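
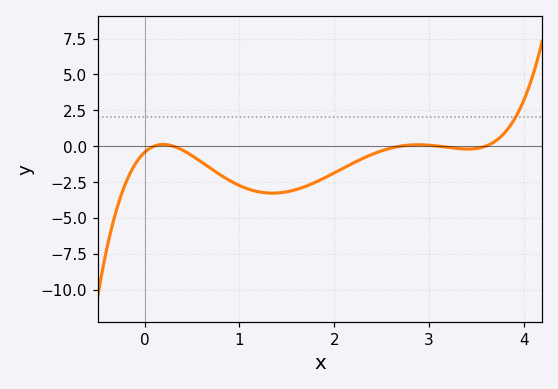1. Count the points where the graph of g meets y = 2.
1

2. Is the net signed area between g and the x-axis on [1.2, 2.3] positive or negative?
negative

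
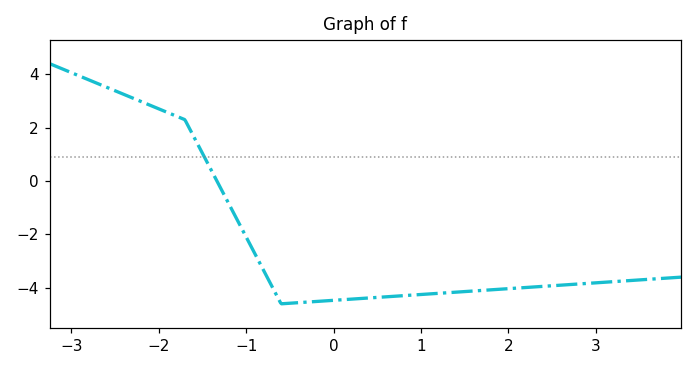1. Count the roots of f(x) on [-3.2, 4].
1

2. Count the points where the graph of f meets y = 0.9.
1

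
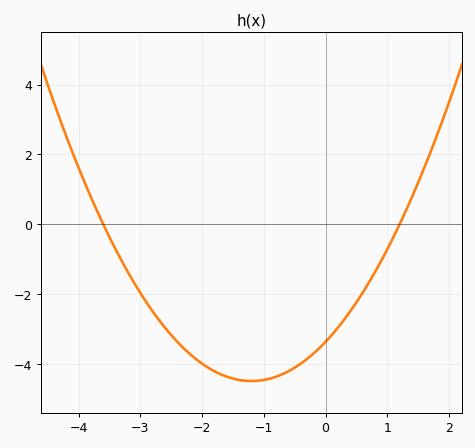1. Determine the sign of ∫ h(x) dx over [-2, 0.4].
negative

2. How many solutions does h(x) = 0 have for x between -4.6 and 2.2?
2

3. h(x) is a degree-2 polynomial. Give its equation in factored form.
y = 0.78(x + 3.6)(x - 1.2)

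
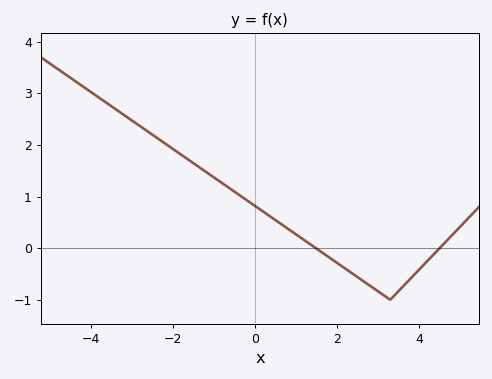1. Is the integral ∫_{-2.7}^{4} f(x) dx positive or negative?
positive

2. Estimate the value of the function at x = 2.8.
-0.7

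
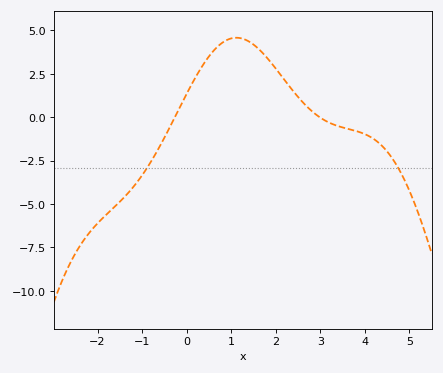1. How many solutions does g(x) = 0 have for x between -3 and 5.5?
2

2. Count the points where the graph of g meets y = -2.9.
2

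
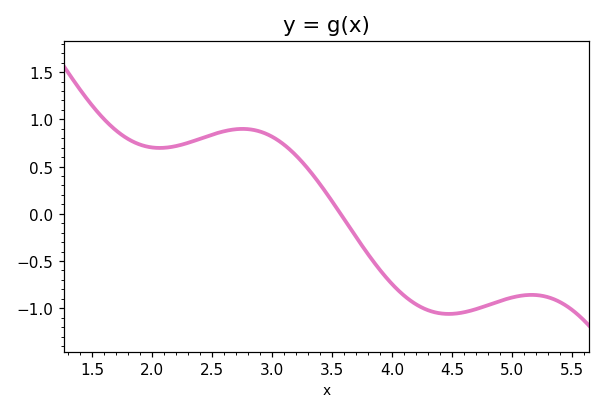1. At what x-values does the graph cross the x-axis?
3.57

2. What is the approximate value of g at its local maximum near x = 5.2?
-0.859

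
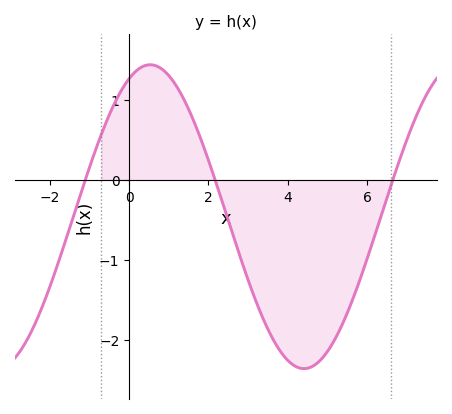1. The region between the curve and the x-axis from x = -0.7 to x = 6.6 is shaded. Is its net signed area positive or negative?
negative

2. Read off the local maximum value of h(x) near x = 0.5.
1.4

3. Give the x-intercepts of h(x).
-1.2, 2.2, 6.6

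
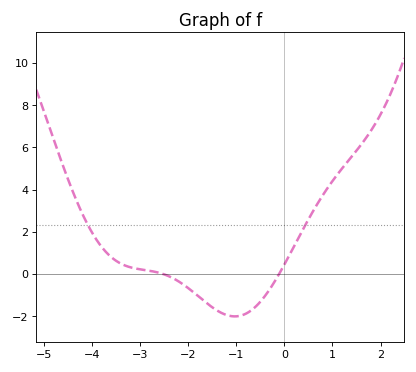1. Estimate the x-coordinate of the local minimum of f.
-1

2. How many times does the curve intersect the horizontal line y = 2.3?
2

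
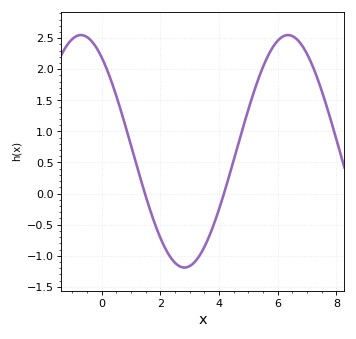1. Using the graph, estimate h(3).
-1.15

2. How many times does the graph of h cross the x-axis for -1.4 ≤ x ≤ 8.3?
2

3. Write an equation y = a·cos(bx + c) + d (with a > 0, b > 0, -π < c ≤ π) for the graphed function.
y = 1.87cos(0.89x + 0.63) + 0.68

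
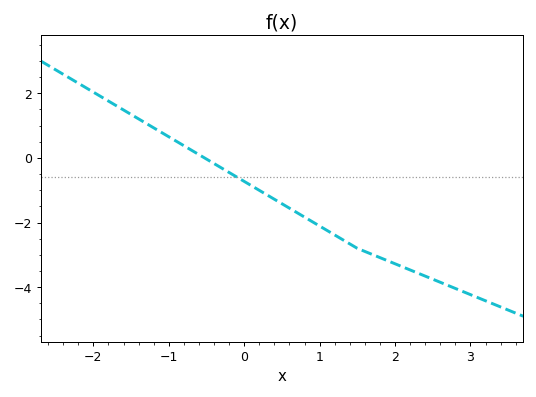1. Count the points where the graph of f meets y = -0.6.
1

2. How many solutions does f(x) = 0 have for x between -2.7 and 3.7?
1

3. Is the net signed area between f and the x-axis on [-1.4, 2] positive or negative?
negative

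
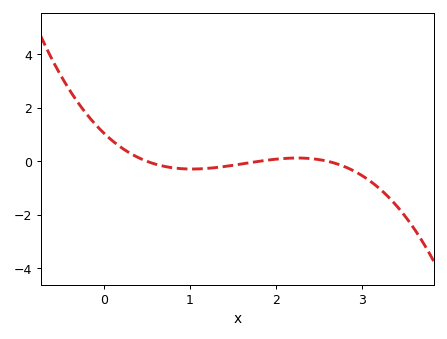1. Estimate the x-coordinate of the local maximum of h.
2.24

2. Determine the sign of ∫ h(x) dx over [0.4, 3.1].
negative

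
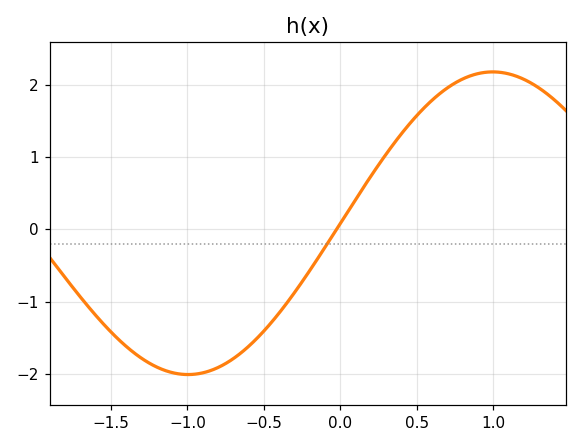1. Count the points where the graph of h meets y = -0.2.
1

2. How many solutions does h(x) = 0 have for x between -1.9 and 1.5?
1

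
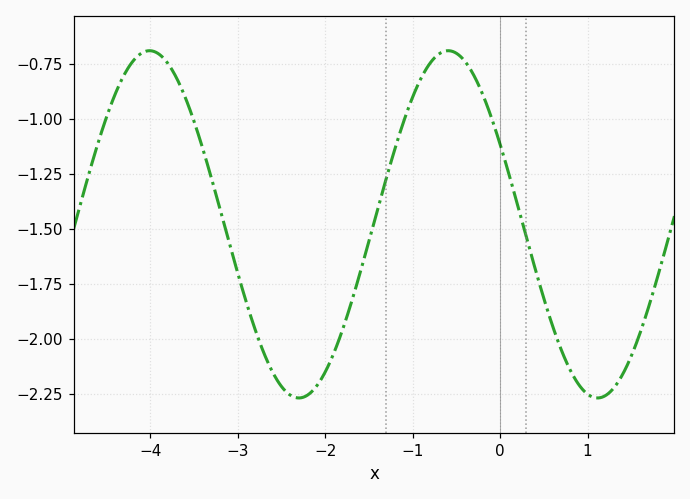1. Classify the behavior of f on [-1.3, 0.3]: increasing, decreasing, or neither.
neither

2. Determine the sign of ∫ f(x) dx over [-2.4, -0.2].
negative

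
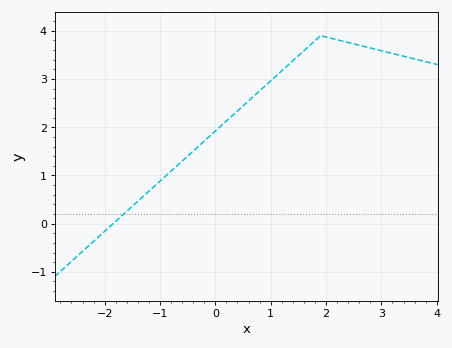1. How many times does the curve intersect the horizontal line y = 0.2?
1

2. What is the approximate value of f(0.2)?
2.13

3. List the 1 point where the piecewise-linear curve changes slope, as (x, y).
(1.9, 3.9)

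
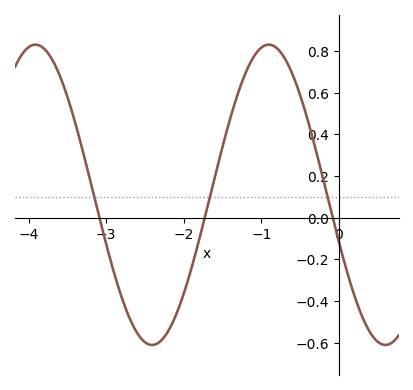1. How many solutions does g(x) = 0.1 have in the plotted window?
3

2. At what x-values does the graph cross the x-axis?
-3.1, -1.7, -0.1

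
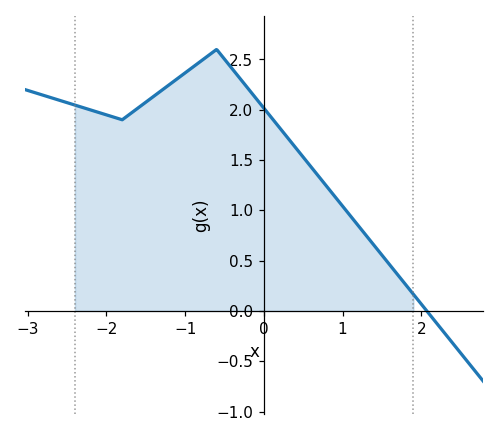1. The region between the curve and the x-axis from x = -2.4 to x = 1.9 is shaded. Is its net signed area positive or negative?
positive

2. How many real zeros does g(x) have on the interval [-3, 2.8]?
1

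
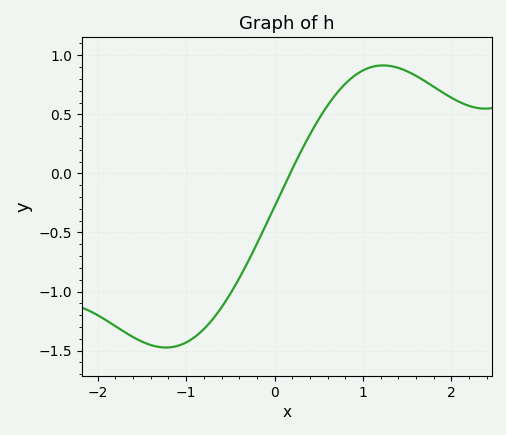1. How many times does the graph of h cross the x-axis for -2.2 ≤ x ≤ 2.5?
1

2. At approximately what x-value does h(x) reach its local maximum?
1.23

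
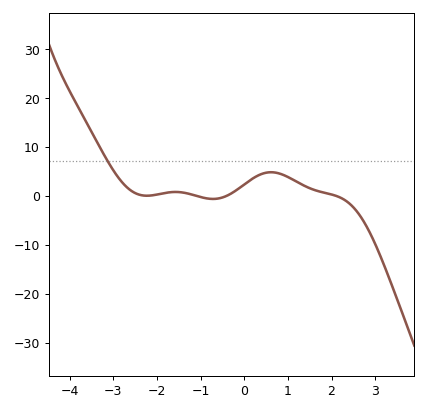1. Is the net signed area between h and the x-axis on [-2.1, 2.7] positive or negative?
positive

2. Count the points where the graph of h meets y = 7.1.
1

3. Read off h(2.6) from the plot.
-3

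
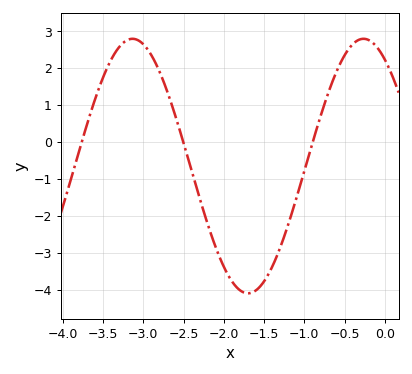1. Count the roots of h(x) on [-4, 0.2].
3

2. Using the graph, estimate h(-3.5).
1.8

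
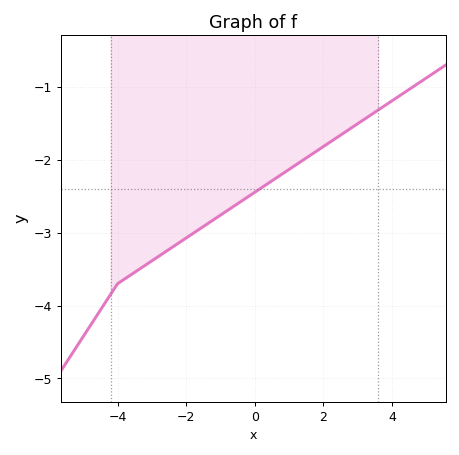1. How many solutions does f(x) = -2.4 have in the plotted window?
1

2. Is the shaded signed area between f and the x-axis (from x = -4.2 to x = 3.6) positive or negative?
negative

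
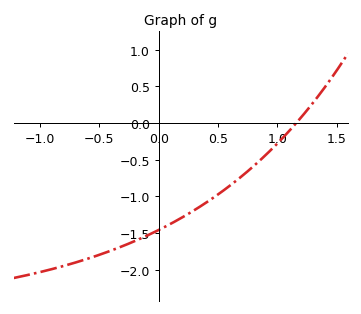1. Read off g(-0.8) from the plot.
-1.95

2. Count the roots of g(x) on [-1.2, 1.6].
1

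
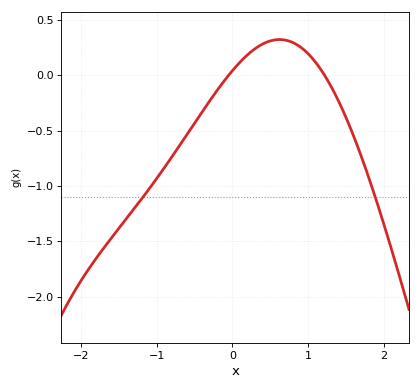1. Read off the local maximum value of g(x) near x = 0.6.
0.322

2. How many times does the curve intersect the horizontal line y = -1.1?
2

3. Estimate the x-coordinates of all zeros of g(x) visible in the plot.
-0.05, 1.22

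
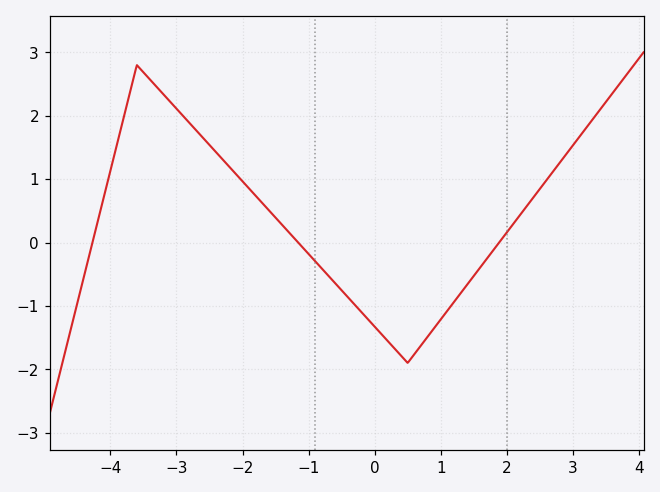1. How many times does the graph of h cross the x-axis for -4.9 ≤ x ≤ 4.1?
3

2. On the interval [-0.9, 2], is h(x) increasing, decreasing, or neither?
neither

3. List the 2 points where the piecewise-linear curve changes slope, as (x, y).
(-3.6, 2.8); (0.5, -1.9)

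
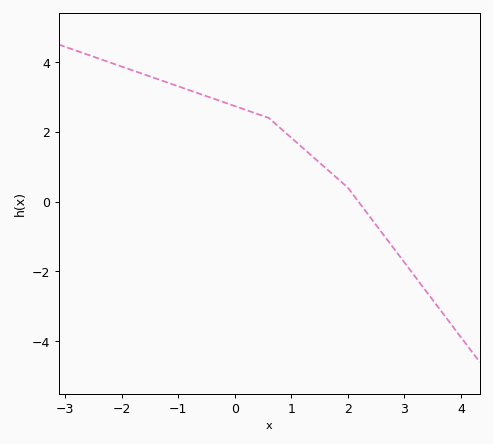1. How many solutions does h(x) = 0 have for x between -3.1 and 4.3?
1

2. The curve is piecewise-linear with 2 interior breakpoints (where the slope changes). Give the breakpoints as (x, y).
(0.6, 2.4); (2, 0.4)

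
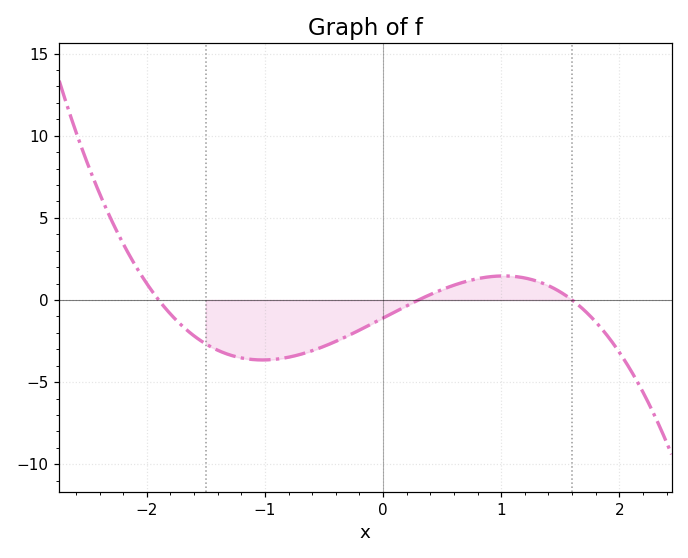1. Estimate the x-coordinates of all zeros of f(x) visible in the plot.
-1.9, 0.3, 1.6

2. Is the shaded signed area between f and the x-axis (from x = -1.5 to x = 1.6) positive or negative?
negative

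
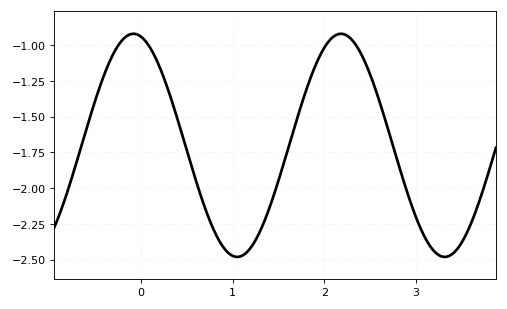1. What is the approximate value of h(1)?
-2.47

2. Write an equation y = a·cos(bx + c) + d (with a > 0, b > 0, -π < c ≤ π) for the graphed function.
y = 0.78cos(2.78x + 0.22) - 1.7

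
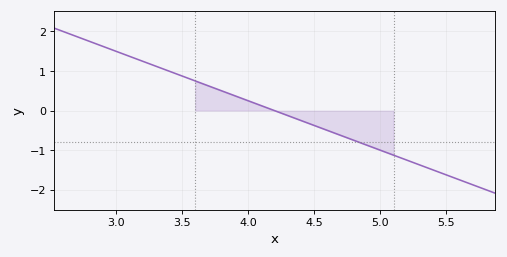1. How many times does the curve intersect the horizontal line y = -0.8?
1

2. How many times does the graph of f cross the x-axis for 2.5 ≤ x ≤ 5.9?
1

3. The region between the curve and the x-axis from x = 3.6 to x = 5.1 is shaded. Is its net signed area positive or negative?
negative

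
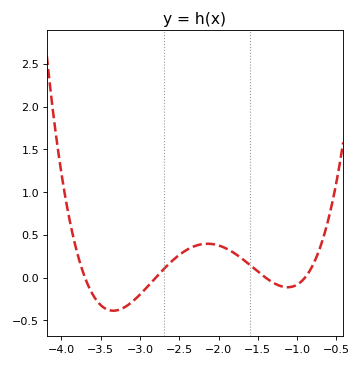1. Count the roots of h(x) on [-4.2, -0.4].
4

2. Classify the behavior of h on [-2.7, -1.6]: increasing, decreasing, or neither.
neither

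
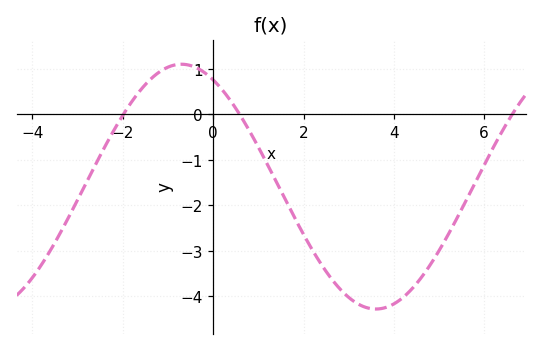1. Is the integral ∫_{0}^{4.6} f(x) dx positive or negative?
negative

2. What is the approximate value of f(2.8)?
-3.83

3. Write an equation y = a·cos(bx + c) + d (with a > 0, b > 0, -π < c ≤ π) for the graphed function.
y = 2.69cos(0.73x + 0.512) - 1.59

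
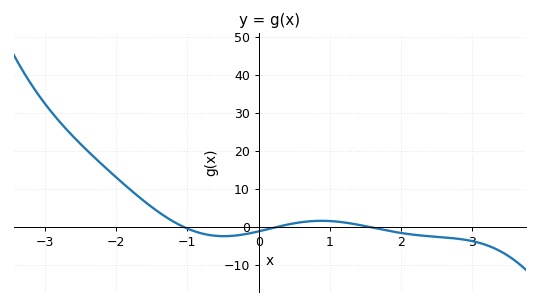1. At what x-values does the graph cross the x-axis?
-1, 0.2, 1.6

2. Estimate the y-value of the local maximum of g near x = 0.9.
2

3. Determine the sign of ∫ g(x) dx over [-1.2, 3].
negative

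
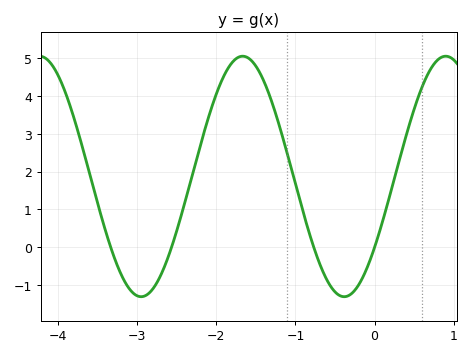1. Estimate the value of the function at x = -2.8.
-1.1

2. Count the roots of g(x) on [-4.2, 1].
4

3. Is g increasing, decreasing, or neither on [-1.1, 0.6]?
neither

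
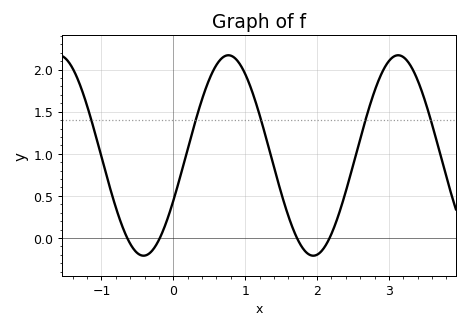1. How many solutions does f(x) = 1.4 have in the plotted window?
5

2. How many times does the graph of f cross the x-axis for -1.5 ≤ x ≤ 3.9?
4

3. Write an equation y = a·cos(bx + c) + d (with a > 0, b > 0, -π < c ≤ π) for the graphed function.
y = 1.19cos(2.7x - 2) + 0.98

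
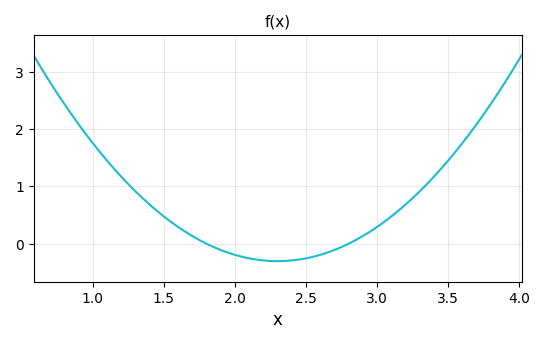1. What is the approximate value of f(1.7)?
0.15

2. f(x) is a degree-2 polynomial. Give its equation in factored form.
y = 1.22(x - 1.8)(x - 2.8)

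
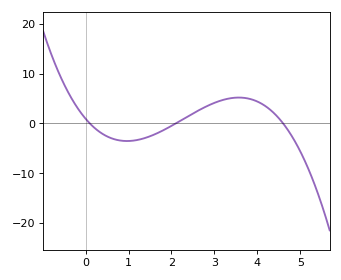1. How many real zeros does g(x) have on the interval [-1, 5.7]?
3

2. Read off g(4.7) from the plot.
-1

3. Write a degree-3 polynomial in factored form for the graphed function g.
y = -0.99(x - 0.1)(x - 2.1)(x - 4.6)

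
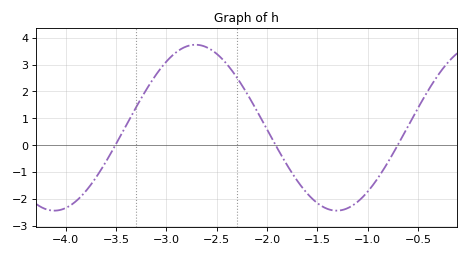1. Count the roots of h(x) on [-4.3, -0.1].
3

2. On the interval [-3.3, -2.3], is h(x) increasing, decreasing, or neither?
neither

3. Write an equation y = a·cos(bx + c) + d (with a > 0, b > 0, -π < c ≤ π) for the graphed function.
y = 3.09cos(2.2x - 0.21) + 0.65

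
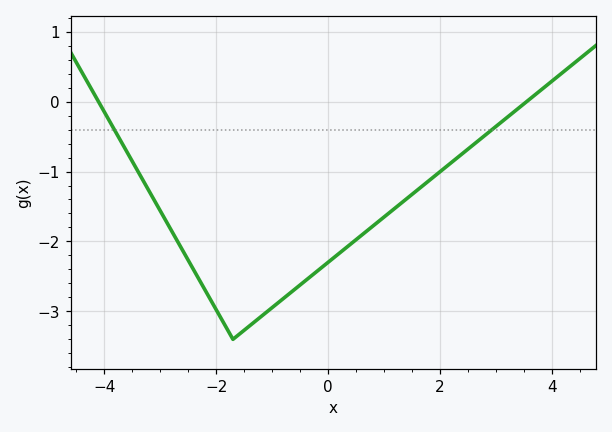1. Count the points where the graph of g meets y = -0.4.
2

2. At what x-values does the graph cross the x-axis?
-4.1, 3.55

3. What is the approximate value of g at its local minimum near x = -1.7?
-3.4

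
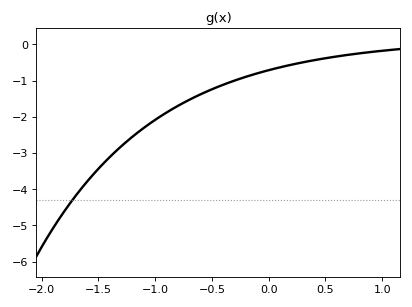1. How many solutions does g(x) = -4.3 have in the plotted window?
1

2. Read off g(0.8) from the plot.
-0.2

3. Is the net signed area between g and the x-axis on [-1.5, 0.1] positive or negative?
negative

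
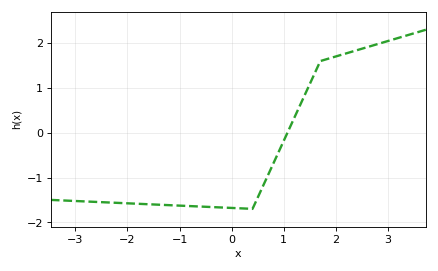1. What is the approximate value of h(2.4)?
1.84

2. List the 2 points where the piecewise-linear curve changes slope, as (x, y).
(0.4, -1.7); (1.7, 1.6)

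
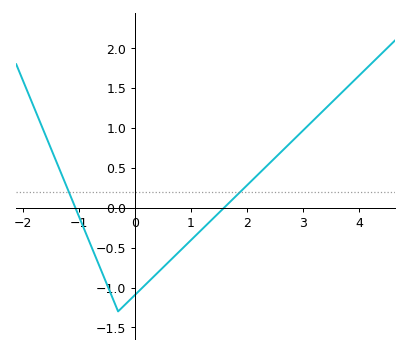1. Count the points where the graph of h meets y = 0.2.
2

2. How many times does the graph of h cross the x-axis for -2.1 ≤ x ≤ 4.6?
2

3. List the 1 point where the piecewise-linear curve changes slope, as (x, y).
(-0.3, -1.3)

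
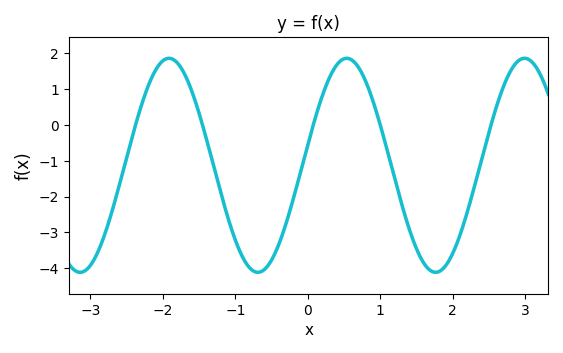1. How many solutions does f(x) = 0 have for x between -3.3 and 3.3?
5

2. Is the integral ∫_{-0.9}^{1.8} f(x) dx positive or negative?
negative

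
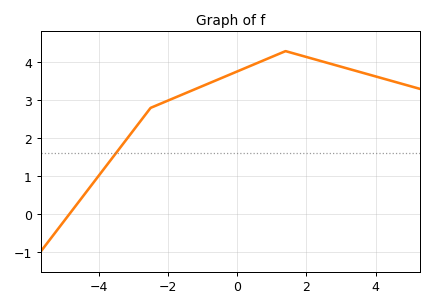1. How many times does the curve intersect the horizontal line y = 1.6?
1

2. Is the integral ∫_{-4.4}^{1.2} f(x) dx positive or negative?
positive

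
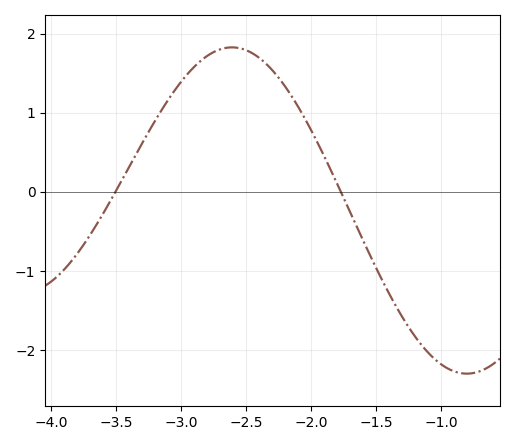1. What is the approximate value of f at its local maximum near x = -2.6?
1.8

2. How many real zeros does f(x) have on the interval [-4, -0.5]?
2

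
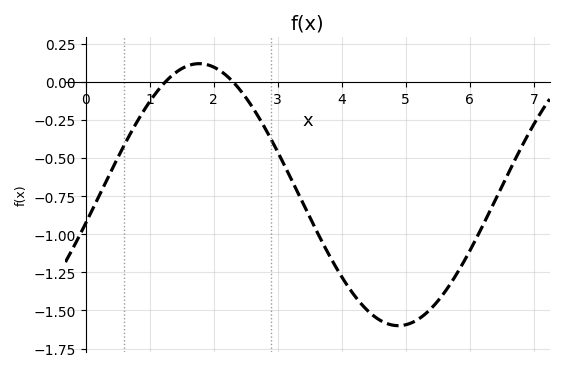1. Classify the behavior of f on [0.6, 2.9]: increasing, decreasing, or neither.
neither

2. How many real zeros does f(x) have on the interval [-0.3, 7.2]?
2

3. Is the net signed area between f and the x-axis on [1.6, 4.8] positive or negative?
negative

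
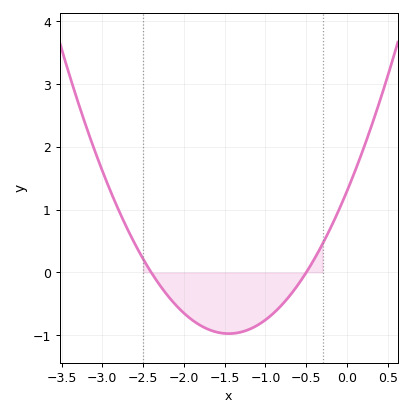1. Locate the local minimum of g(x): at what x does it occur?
-1.5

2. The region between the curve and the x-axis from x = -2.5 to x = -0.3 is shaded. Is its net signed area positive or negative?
negative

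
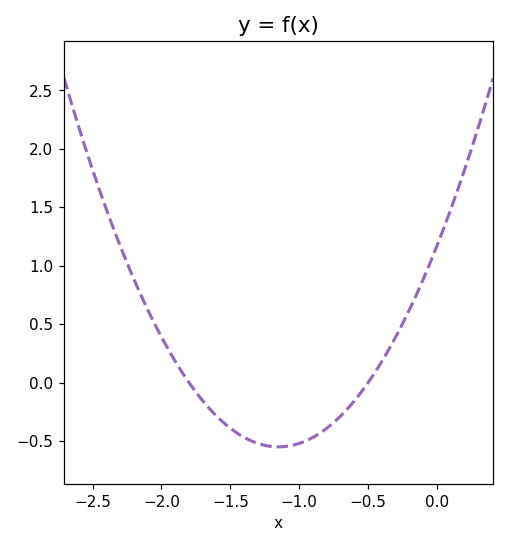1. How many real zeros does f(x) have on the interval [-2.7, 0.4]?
2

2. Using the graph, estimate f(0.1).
1.48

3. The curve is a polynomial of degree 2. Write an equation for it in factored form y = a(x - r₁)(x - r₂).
y = 1.3(x + 1.8)(x + 0.5)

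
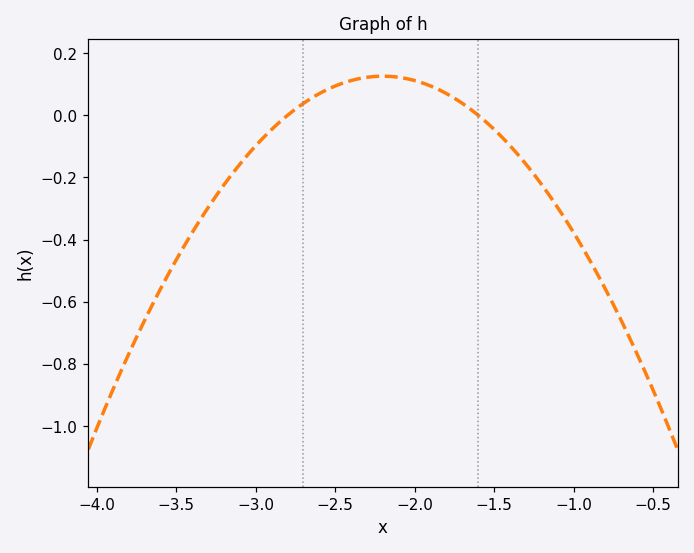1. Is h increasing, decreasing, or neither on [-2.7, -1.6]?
neither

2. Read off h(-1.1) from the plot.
-0.297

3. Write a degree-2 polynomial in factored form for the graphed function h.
y = -0.35(x + 2.8)(x + 1.6)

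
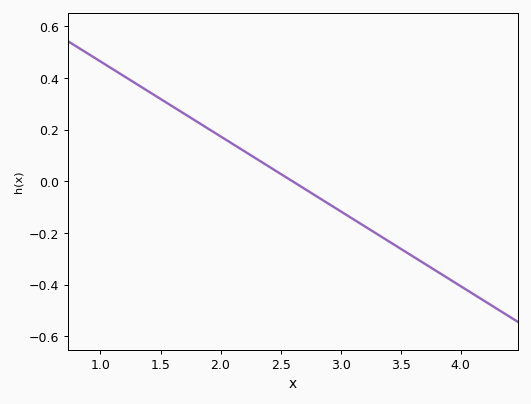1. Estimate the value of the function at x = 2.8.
-0.058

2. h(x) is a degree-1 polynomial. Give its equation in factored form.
y = -0.29(x - 2.6)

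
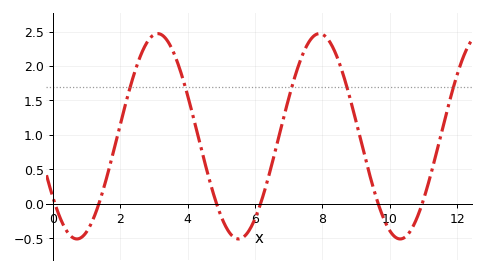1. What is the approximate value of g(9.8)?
-0.19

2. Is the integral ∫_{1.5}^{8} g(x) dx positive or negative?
positive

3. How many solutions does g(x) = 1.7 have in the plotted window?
5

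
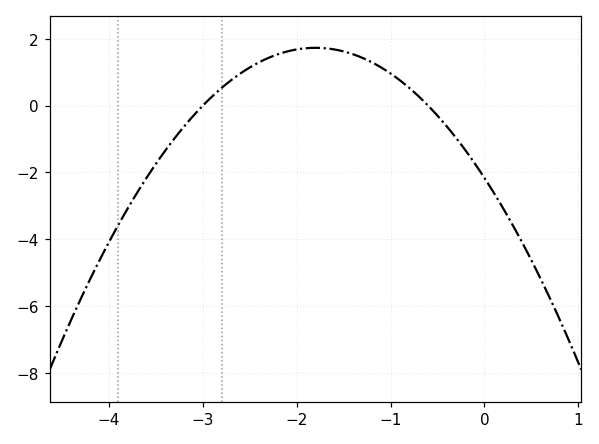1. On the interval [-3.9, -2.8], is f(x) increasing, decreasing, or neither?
increasing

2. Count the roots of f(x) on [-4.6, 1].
2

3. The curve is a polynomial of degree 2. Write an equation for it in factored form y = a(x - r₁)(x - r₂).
y = -1.2(x + 3)(x + 0.6)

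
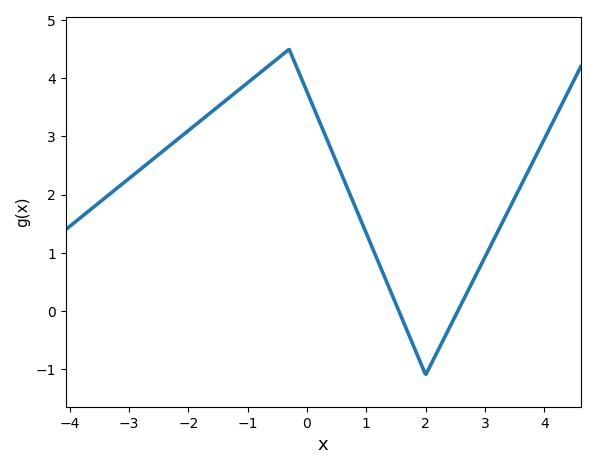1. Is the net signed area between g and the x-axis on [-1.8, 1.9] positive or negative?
positive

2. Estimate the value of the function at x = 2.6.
0.117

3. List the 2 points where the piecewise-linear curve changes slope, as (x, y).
(-0.3, 4.5); (2, -1.1)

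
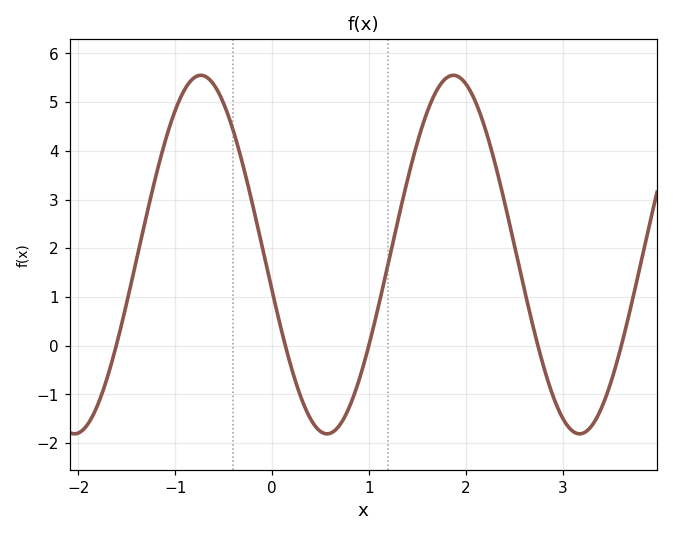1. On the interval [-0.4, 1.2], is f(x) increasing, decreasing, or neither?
neither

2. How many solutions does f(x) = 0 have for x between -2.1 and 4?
5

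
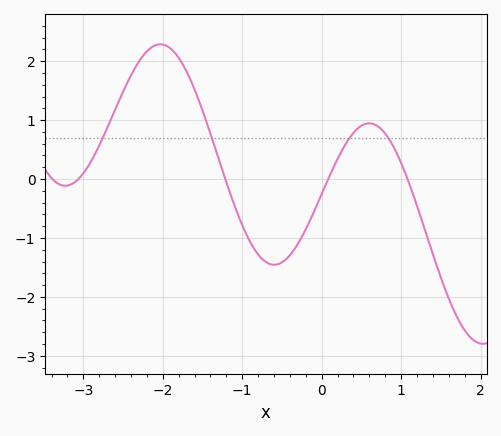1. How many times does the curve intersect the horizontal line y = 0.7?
4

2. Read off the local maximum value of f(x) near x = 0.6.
0.945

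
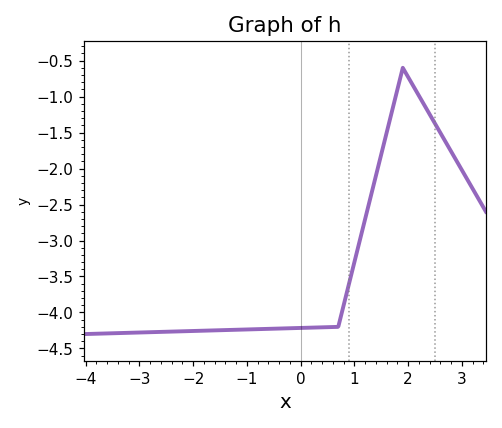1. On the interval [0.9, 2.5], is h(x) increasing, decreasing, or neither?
neither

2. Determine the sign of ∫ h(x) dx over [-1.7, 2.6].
negative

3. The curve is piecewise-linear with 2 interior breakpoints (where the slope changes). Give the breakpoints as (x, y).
(0.7, -4.2); (1.9, -0.6)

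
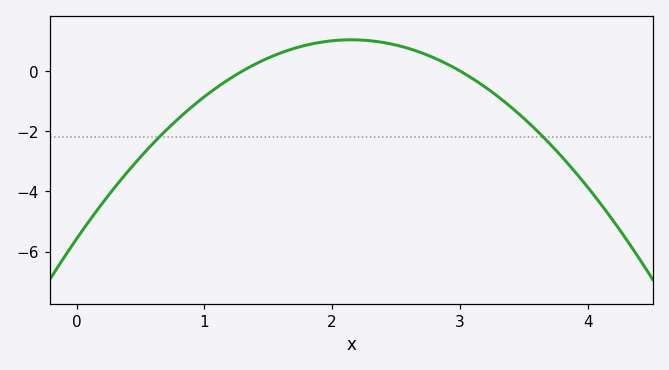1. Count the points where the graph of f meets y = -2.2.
2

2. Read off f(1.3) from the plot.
0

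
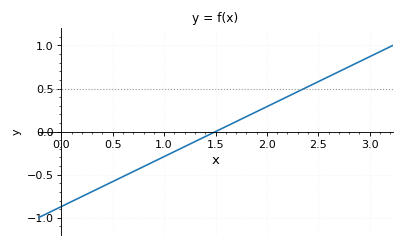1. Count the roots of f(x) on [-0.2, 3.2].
1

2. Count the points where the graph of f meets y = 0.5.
1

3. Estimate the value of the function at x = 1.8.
0.15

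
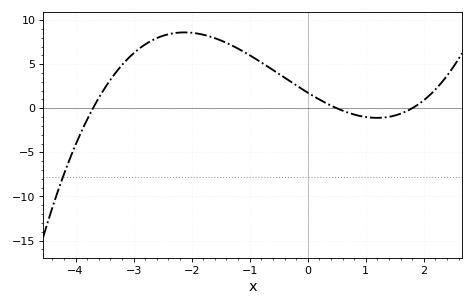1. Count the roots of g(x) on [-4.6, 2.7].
3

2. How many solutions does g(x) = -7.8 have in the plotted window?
1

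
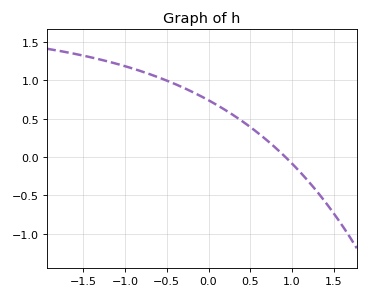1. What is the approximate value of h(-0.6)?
1.05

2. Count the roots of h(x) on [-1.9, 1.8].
1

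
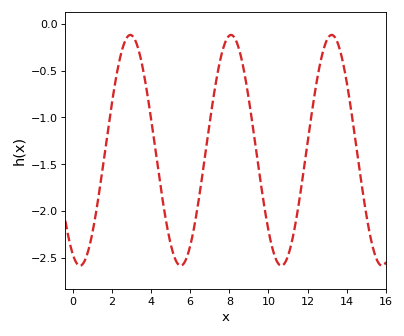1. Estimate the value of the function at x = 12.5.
-0.583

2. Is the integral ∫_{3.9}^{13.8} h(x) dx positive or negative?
negative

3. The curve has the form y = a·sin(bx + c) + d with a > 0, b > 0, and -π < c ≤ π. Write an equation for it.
y = 1.23sin(1.22x - 2.01) - 1.35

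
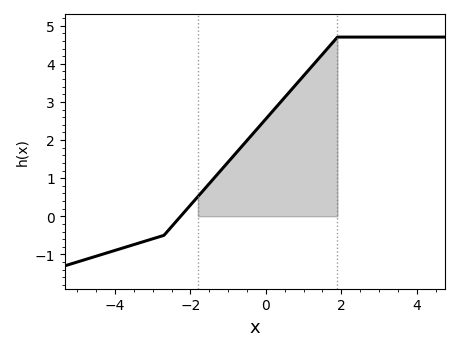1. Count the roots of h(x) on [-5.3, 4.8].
1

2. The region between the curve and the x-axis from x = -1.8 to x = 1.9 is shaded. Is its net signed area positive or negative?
positive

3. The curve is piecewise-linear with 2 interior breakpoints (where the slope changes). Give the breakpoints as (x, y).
(-2.7, -0.5); (1.9, 4.7)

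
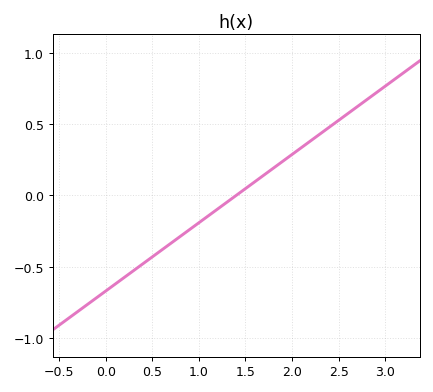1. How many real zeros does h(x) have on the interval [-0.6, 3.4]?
1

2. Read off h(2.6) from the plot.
0.576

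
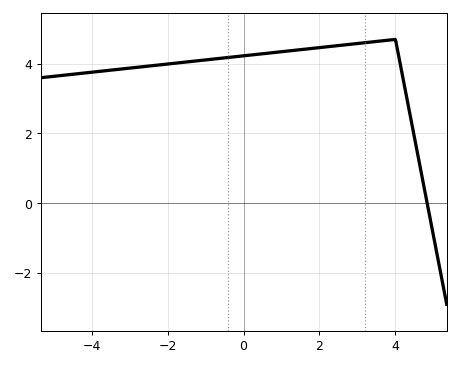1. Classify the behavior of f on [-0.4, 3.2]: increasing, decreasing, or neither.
increasing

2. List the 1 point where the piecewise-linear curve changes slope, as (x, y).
(4, 4.7)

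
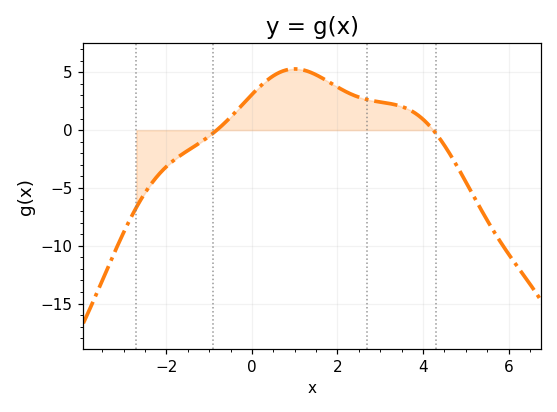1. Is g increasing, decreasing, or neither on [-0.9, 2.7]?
neither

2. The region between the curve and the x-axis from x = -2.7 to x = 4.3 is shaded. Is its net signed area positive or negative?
positive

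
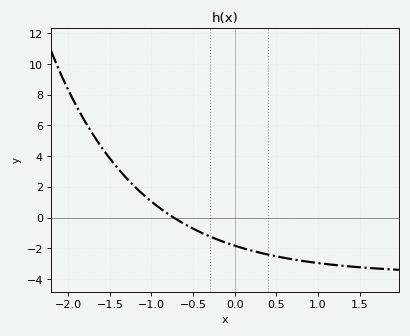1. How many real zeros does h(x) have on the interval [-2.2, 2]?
1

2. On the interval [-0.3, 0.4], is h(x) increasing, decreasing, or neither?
decreasing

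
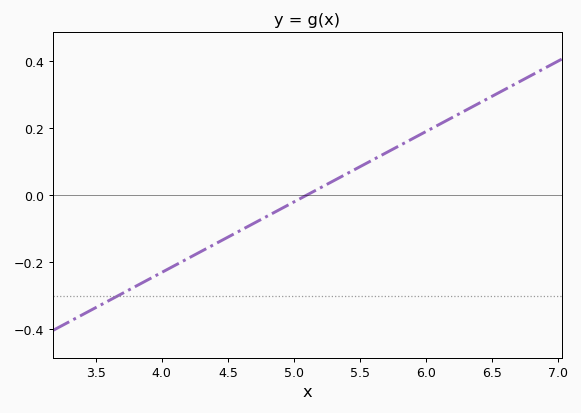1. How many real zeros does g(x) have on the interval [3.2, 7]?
1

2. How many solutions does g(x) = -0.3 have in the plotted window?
1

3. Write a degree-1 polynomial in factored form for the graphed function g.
y = 0.21(x - 5.1)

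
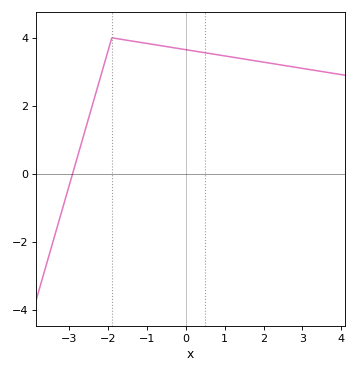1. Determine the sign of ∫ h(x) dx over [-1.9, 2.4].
positive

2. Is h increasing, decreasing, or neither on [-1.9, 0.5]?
decreasing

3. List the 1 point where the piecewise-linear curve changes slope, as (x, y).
(-1.9, 4)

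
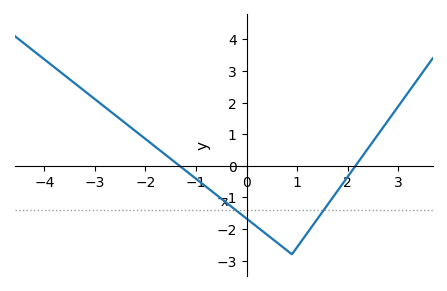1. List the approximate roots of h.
-1.32, 2.16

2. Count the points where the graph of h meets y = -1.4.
2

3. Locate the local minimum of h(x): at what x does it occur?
0.899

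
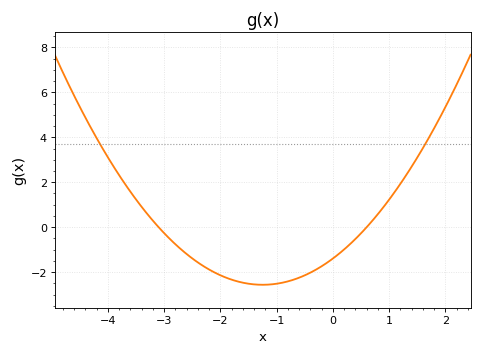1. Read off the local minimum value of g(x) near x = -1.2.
-2.57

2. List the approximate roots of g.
-3.1, 0.6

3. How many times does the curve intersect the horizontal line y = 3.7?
2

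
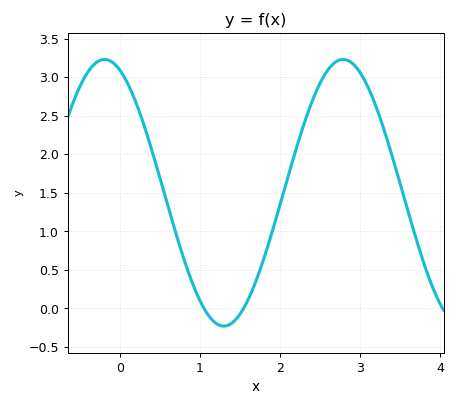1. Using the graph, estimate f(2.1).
1.7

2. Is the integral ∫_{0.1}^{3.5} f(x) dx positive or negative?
positive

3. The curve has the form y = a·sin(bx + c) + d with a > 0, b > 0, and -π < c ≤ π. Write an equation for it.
y = 1.73sin(2.11x + 1.97) + 1.5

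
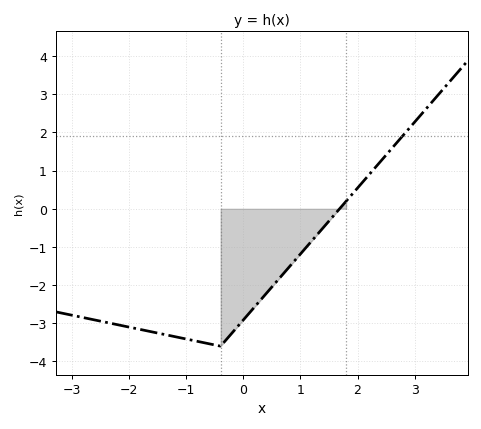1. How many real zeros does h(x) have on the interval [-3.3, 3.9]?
1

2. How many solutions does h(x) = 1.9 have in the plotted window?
1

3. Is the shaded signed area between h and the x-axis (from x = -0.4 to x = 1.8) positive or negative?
negative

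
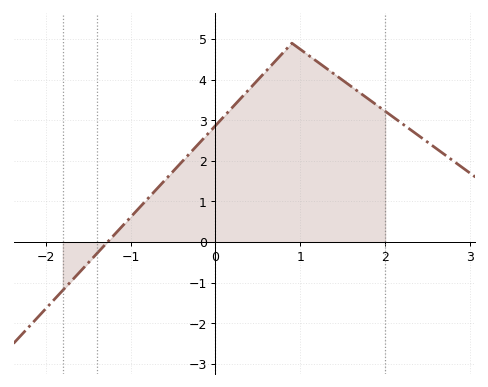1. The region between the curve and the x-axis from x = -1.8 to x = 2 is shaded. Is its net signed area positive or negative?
positive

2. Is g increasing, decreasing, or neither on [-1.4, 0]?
increasing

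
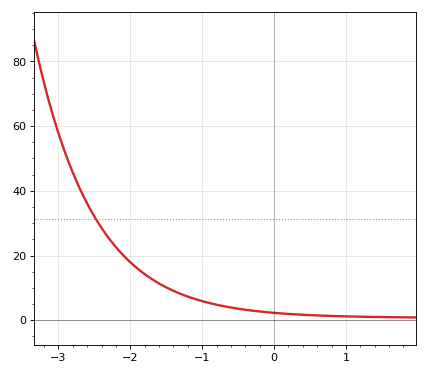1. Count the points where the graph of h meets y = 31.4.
1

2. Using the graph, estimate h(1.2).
1.11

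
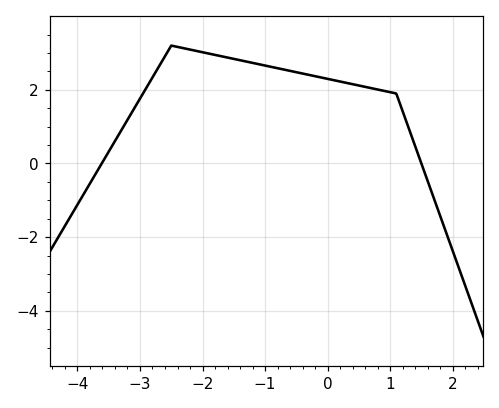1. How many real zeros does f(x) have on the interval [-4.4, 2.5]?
2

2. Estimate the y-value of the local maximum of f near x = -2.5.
3.2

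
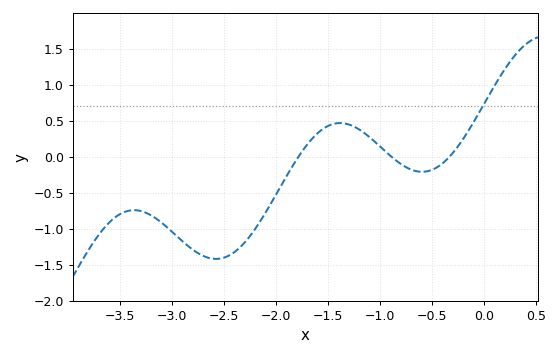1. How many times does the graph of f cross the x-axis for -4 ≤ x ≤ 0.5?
3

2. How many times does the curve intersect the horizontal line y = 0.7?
1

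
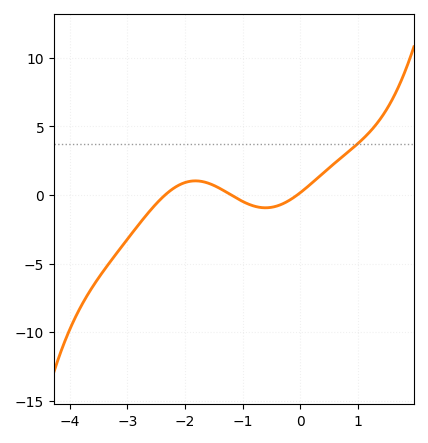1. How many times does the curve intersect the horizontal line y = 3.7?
1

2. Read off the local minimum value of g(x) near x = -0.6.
-0.931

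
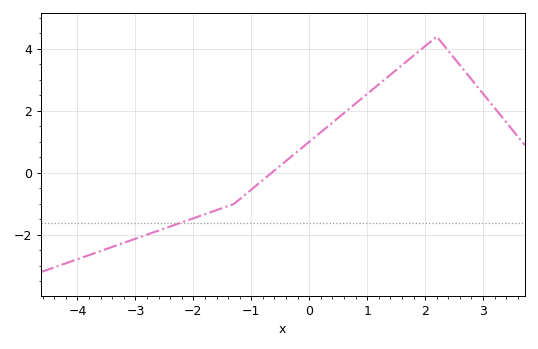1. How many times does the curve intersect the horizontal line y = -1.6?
1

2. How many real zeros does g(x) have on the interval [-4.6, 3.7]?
1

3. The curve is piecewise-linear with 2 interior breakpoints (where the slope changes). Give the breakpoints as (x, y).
(-1.3, -1); (2.2, 4.4)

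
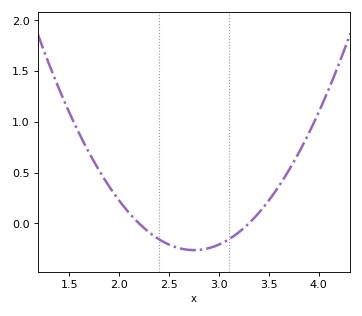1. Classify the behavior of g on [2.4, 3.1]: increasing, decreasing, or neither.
neither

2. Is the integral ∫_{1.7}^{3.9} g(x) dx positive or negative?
positive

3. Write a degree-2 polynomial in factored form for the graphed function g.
y = 0.87(x - 2.2)(x - 3.3)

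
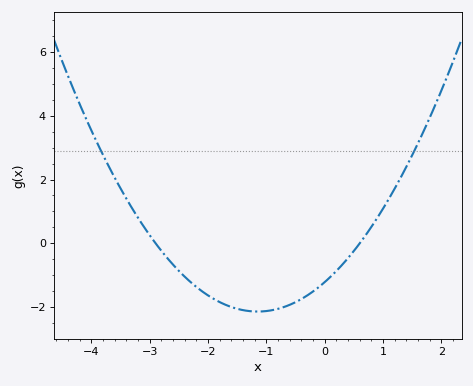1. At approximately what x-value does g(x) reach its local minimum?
-1.15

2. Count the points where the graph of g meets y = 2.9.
2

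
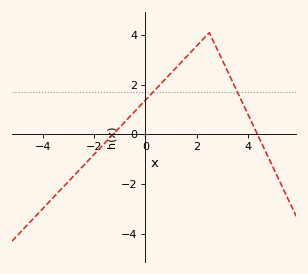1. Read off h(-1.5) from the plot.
-0.2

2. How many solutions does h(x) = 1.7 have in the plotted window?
2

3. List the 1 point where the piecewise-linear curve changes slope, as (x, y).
(2.5, 4.1)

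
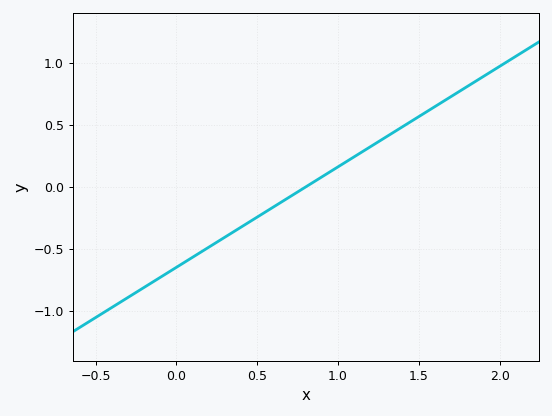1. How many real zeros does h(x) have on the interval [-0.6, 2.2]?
1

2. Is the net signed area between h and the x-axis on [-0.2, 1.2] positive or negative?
negative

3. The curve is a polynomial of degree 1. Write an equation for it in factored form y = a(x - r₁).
y = 0.81(x - 0.8)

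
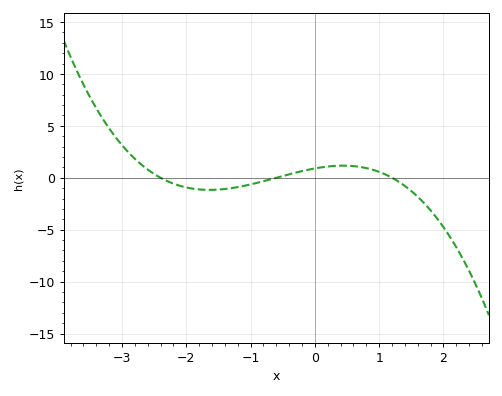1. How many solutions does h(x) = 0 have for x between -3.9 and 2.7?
3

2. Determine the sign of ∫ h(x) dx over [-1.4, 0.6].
positive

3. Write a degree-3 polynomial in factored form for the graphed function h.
y = -0.52(x + 2.4)(x + 0.6)(x - 1.2)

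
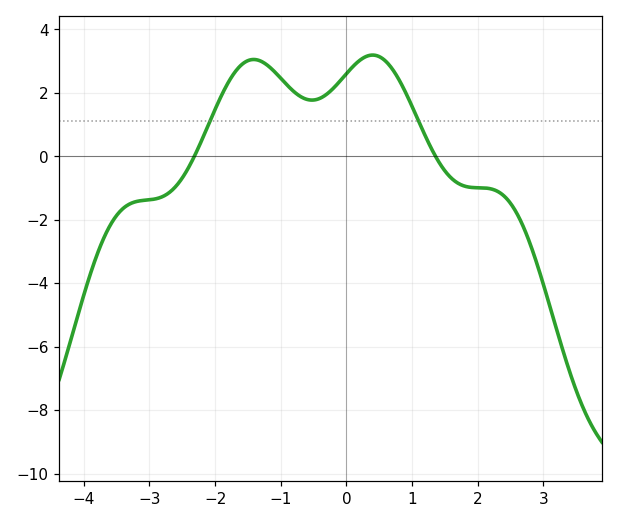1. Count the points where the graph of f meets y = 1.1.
2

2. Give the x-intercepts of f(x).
-2.4, 1.4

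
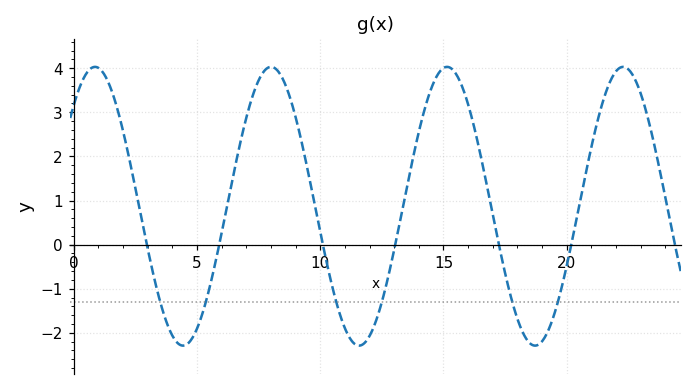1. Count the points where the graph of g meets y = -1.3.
6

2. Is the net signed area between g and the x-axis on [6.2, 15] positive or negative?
positive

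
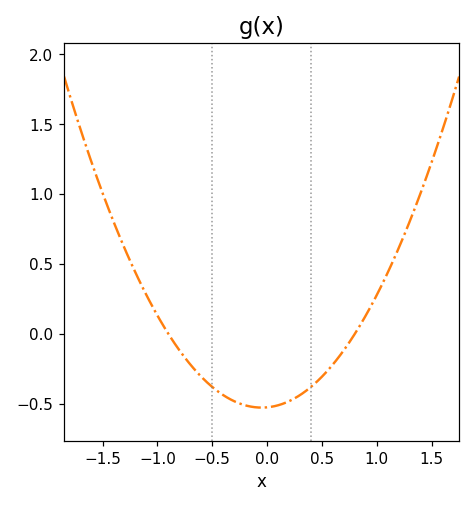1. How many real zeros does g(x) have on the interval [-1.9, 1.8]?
2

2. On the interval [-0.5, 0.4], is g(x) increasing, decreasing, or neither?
neither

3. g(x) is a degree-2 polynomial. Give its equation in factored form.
y = 0.73(x + 0.9)(x - 0.8)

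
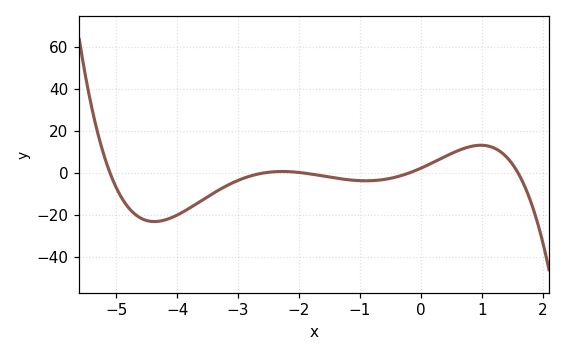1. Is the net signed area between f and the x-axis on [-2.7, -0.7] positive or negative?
negative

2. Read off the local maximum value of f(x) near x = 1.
14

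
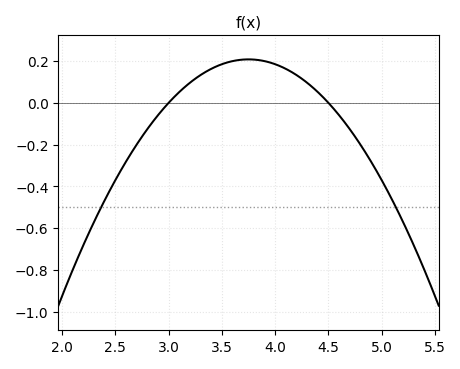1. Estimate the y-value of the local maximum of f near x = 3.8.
0.208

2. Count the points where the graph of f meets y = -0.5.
2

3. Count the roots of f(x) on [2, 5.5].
2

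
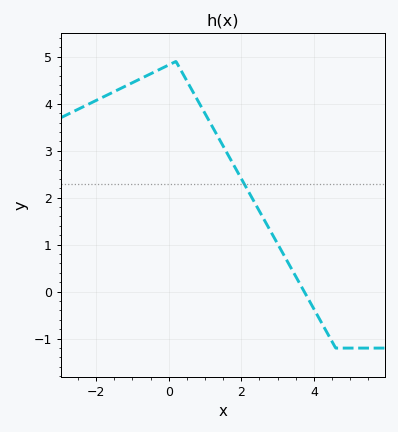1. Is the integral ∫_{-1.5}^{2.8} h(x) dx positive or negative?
positive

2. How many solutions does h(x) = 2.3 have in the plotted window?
1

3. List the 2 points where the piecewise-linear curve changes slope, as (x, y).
(0.2, 4.9); (4.6, -1.2)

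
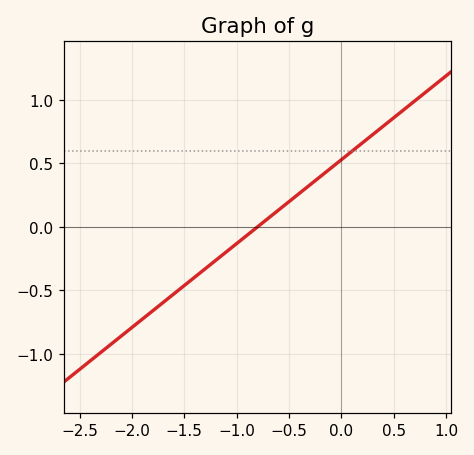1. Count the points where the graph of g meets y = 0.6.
1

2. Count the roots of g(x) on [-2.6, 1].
1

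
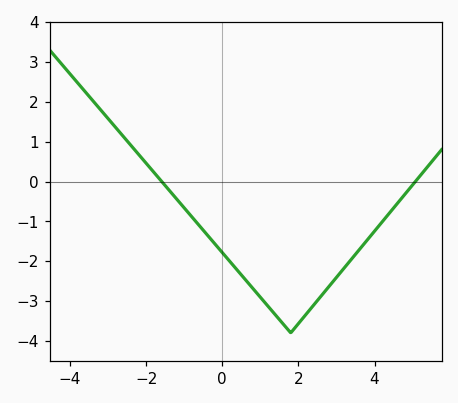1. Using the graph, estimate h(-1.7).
0.124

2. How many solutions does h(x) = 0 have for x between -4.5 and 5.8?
2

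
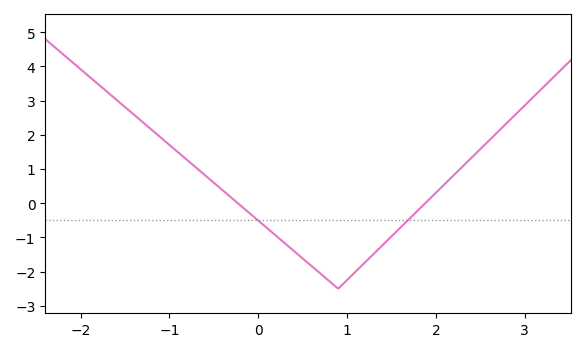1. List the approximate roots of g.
-0.2, 1.9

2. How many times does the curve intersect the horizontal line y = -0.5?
2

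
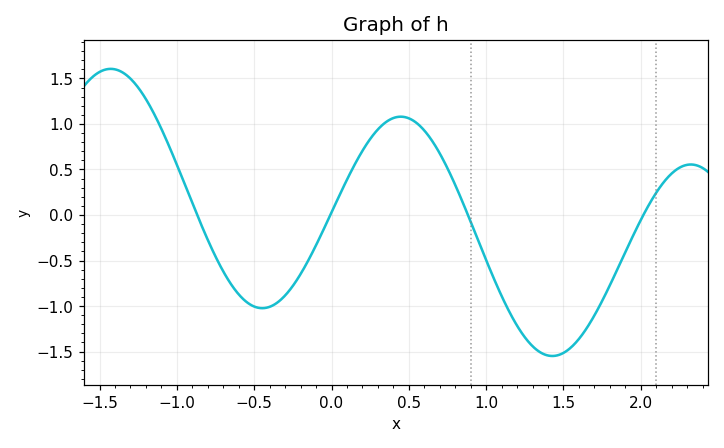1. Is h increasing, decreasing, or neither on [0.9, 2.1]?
neither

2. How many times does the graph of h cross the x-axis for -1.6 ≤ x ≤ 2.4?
4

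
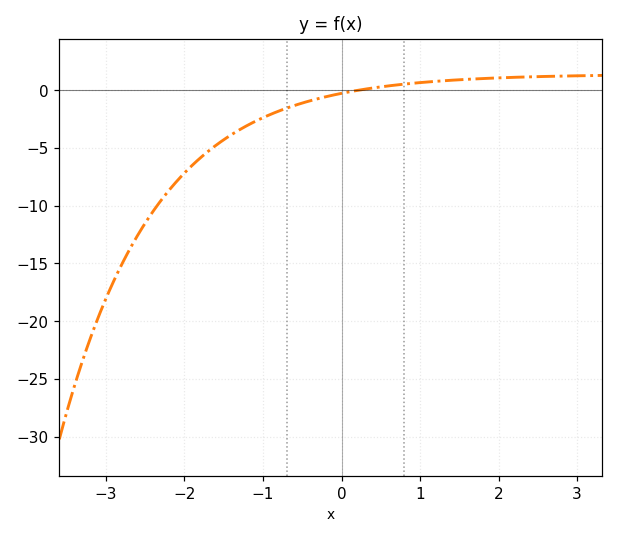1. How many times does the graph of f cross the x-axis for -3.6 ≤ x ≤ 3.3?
1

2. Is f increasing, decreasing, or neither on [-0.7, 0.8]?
increasing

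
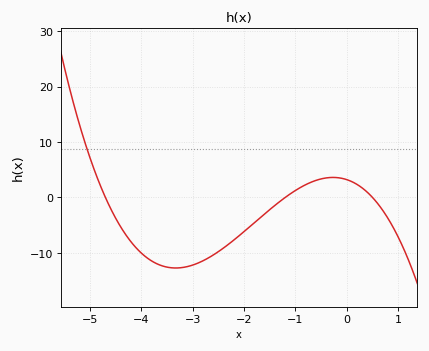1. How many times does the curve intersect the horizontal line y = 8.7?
1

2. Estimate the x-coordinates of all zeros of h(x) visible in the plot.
-4.7, -1.2, 0.5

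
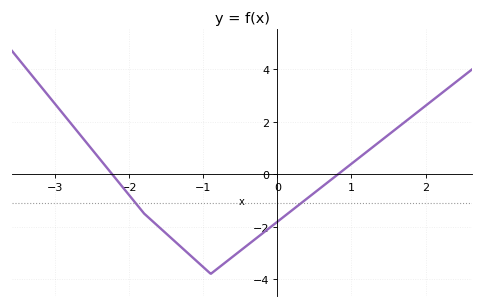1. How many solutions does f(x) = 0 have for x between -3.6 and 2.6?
2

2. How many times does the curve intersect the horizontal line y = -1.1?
2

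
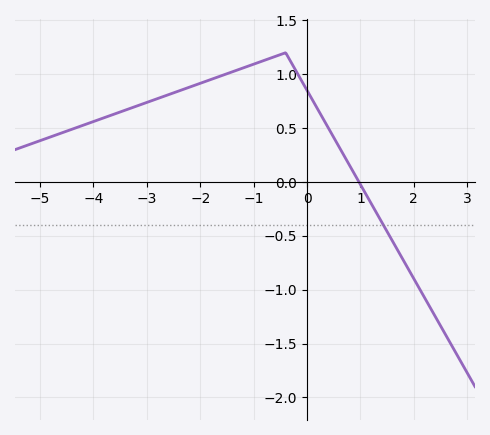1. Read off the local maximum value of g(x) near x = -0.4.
1.2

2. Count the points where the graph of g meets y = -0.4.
1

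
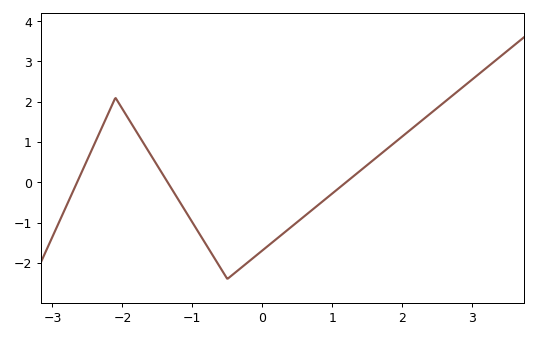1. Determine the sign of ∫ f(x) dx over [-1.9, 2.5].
negative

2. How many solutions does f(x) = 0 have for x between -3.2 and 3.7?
3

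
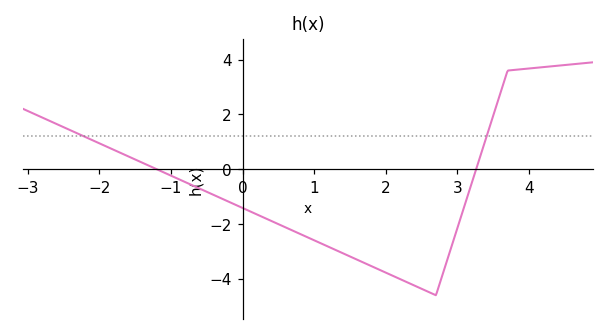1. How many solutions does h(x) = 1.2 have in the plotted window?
2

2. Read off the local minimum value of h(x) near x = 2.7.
-4.6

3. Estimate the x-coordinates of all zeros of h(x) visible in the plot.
-1.2, 3.26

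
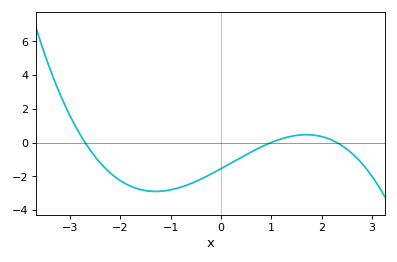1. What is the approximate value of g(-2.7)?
0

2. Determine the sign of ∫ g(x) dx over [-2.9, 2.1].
negative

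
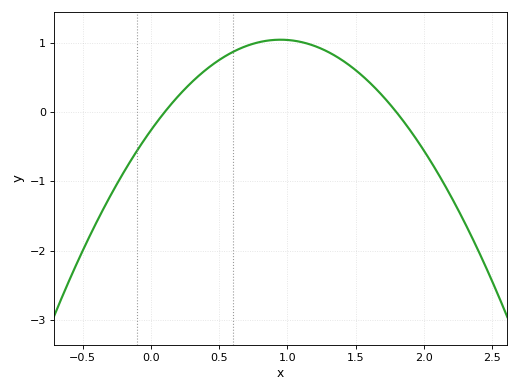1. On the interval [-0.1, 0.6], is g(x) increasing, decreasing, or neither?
increasing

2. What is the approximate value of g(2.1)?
-0.87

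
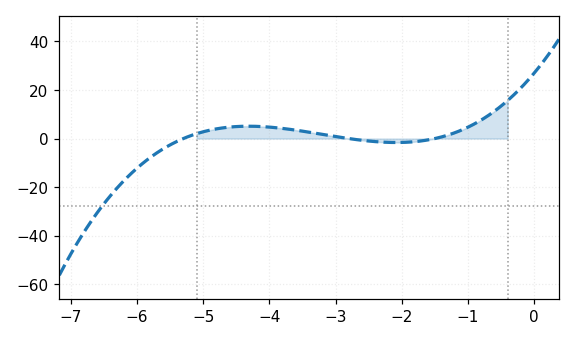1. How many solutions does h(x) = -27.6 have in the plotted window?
1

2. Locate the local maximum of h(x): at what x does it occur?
-4.4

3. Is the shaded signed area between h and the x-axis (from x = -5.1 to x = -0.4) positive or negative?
positive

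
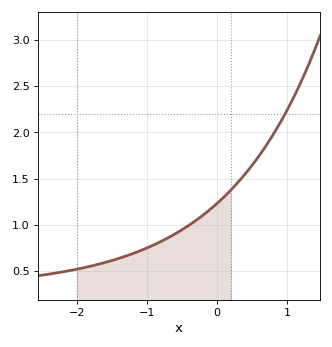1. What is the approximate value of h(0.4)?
1.55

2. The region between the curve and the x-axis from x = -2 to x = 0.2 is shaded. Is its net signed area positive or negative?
positive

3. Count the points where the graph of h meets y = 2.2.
1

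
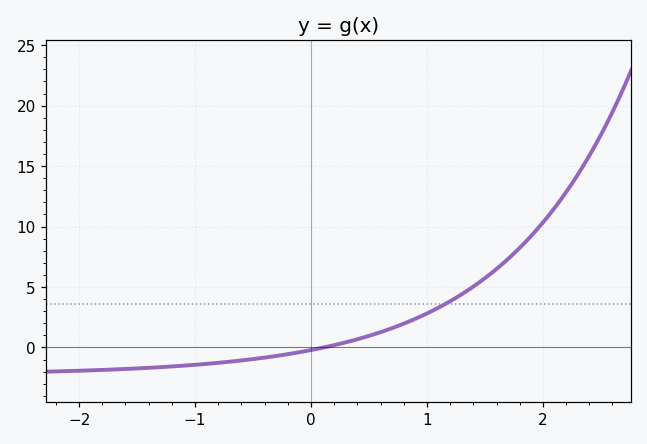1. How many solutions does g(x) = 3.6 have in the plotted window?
1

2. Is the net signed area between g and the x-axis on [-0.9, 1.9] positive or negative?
positive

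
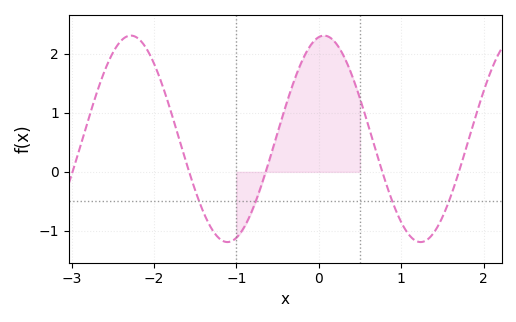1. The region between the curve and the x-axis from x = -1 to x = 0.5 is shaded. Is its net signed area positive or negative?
positive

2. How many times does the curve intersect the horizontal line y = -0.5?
4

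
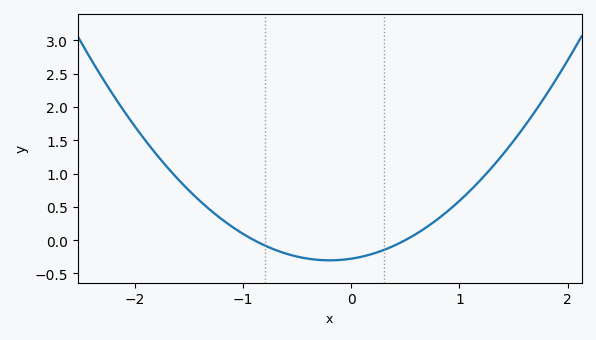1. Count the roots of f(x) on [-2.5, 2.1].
2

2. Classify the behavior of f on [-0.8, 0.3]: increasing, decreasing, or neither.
neither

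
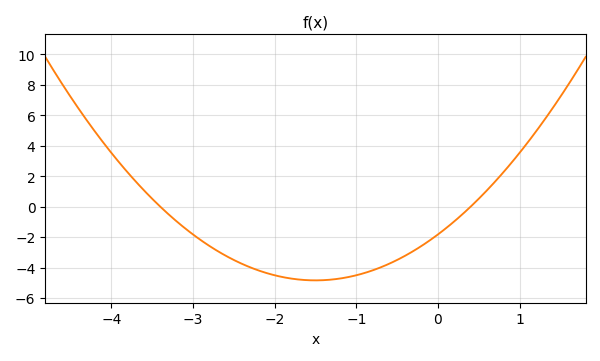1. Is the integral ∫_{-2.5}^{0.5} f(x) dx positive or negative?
negative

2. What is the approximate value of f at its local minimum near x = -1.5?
-4.84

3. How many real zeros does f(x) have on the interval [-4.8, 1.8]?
2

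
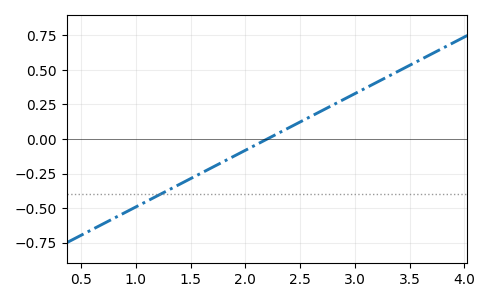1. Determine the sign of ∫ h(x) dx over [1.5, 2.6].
negative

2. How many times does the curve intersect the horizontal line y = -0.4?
1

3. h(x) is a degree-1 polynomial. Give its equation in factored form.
y = 0.41(x - 2.2)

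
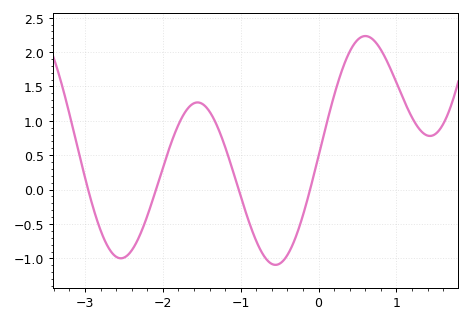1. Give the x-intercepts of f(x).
-2.96, -2.09, -1.03, -0.109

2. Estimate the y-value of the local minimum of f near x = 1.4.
0.78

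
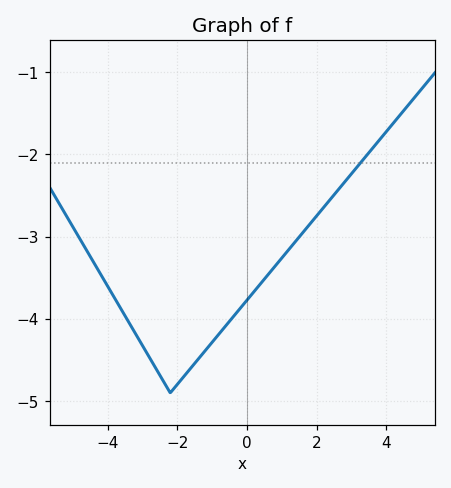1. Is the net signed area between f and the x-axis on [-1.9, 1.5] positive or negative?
negative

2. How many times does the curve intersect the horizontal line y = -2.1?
1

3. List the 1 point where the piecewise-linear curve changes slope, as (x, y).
(-2.2, -4.9)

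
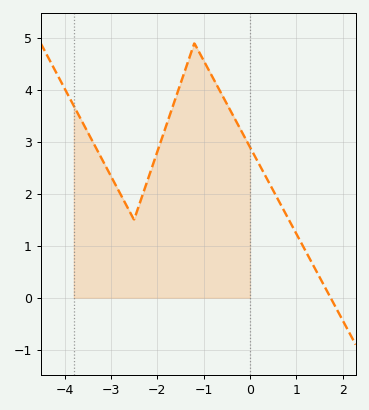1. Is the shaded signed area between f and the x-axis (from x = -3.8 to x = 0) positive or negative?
positive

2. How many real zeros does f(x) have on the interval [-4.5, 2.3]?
1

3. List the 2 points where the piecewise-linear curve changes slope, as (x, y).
(-2.5, 1.5); (-1.2, 4.9)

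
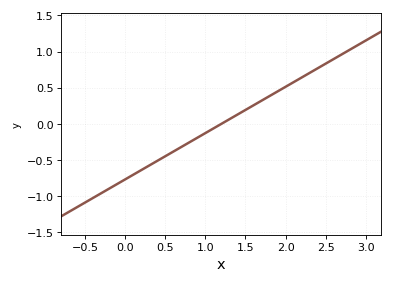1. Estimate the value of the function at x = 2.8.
1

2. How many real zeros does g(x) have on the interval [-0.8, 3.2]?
1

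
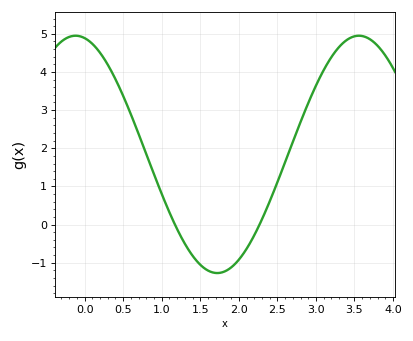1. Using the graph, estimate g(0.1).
4.74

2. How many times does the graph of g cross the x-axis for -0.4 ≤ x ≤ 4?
2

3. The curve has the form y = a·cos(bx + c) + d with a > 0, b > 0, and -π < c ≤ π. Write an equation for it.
y = 3.11cos(1.71x + 0.2) + 1.84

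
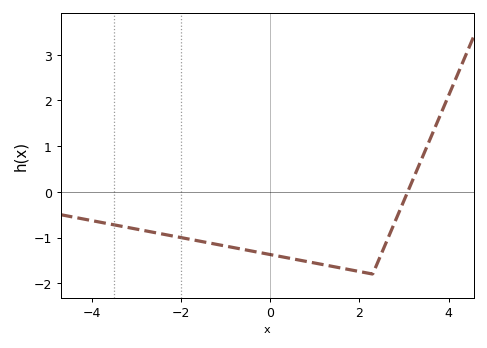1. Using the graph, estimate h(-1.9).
-1.02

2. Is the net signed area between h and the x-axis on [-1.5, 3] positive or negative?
negative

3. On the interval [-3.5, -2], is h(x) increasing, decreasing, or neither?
decreasing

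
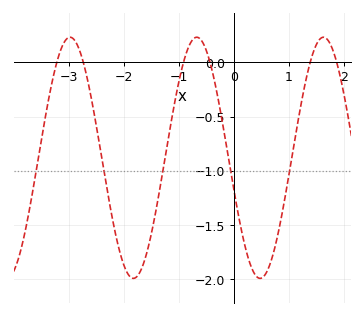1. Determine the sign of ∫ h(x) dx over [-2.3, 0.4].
negative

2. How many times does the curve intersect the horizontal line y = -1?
5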